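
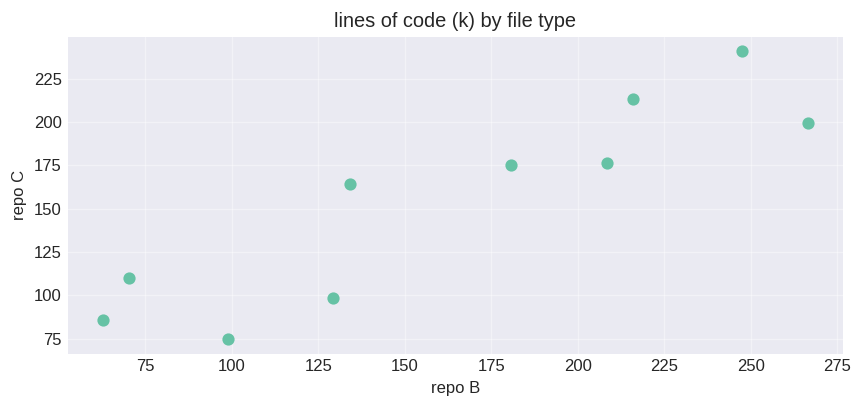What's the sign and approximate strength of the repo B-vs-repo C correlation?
positive, strong

Points are positively correlated; strong (|r| ≈ 0.9).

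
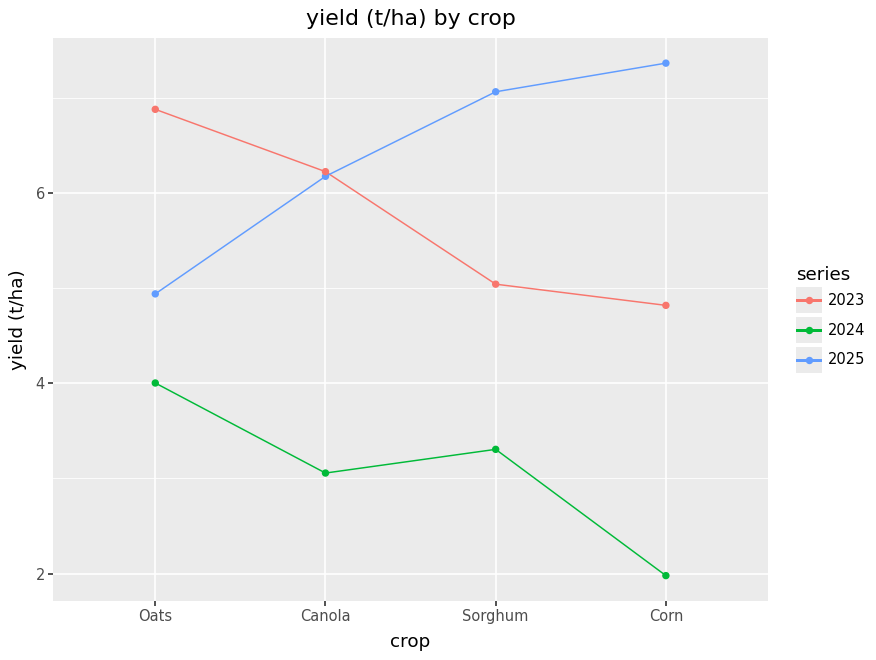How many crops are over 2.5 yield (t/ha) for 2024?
Above 2.5: Oats, Canola, Sorghum.

3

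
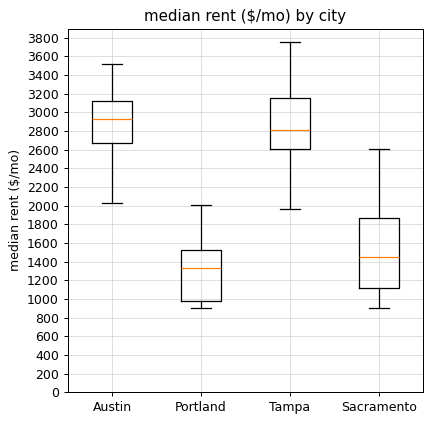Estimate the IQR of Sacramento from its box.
Q3 ≈ 1800, Q1 ≈ 1200; IQR ≈ 600.

≈ 600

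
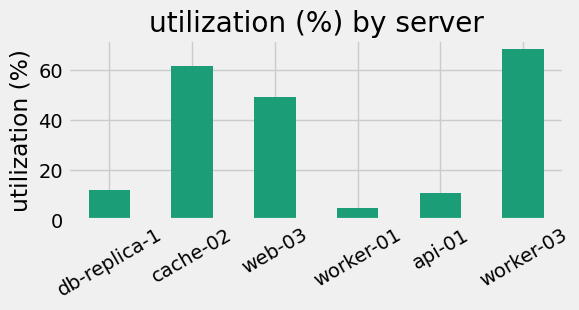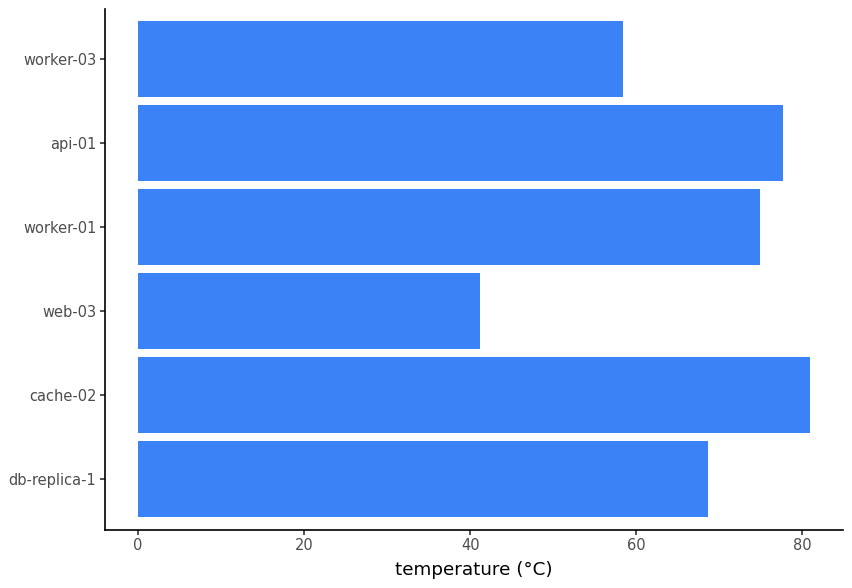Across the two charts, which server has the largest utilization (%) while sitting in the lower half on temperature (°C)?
worker-03

Chart 2 median temperature (°C) ≈ 70; below-median servers: db-replica-1, web-03, worker-03. Among those, worker-03 has the highest utilization (%) (≈ 70).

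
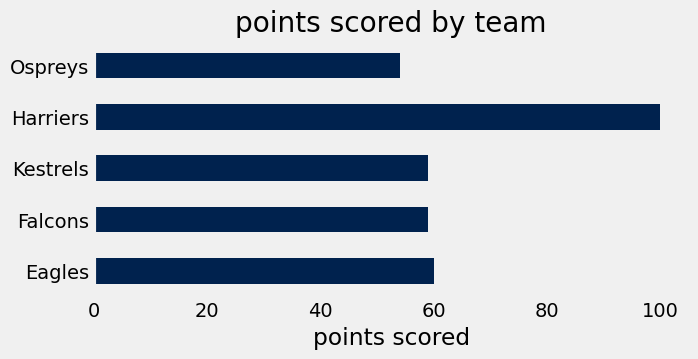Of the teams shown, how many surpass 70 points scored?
Above 70: Harriers.

1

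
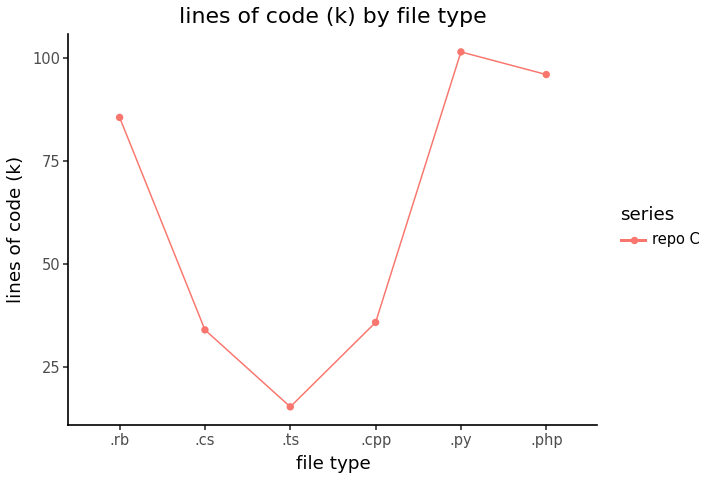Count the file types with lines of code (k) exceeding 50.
3

Above 50: .rb, .py, .php.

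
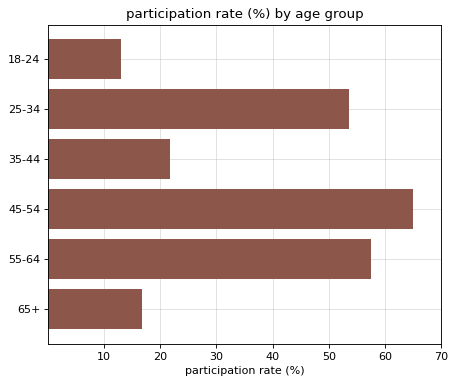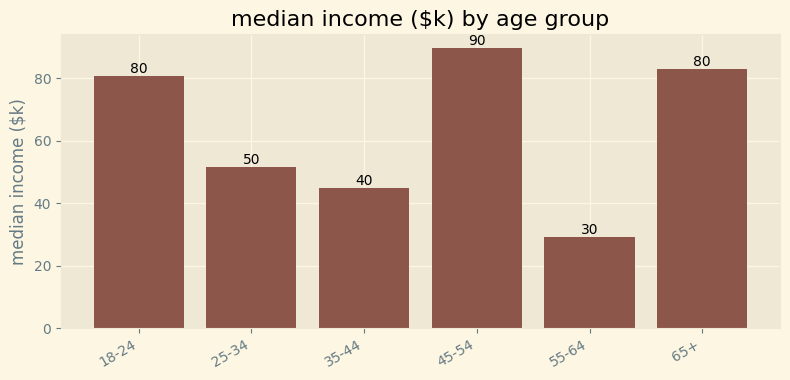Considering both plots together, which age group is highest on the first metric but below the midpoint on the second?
Chart 2 median median income ($k) ≈ 70; below-median age groups: 25-34, 35-44, 55-64. Among those, 55-64 has the highest participation rate (%) (≈ 60).

55-64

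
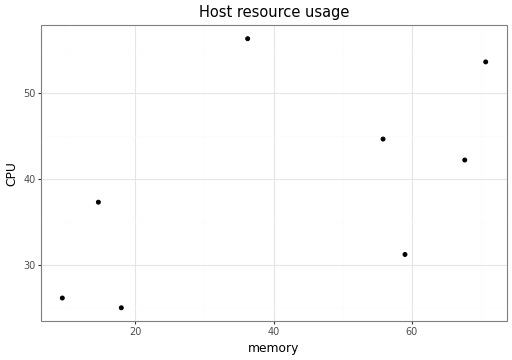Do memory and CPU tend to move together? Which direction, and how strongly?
Points are positively correlated; moderate (|r| ≈ 0.6).

positive, moderate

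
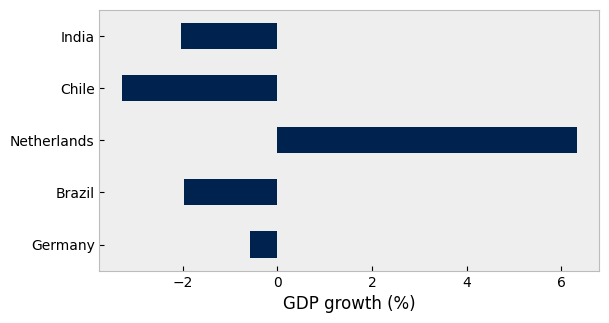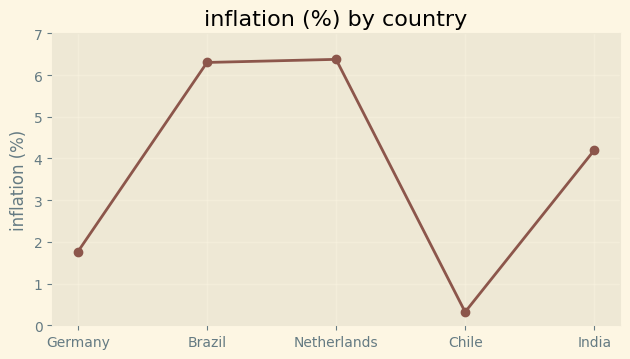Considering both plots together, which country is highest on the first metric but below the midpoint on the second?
Germany

Chart 2 median inflation (%) ≈ 4; below-median countries: Germany, Chile. Among those, Germany has the highest GDP growth (%) (≈ -1).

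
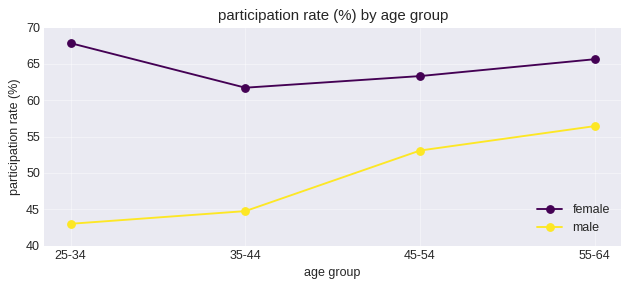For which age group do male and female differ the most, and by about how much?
25-34, ≈ 25 %

25-34: male ≈ 45, female ≈ 70 → gap ≈ 25. Next-largest (35-44) is only ≈ 15.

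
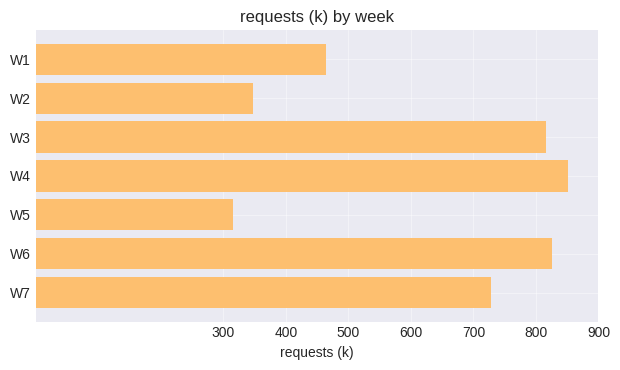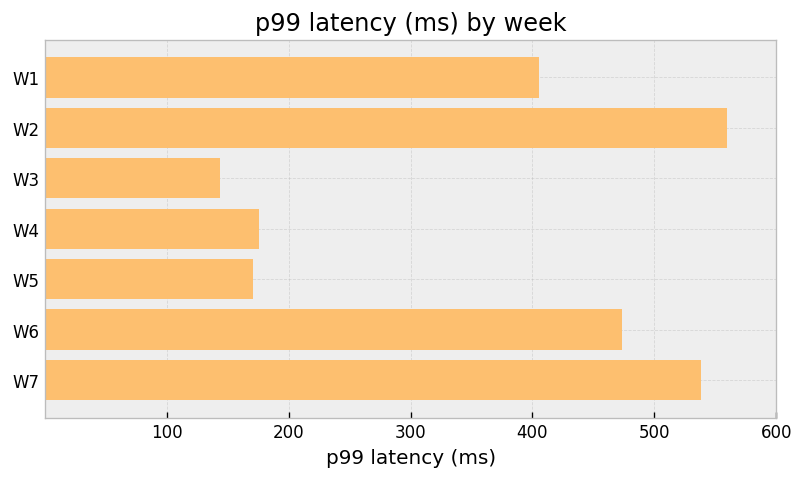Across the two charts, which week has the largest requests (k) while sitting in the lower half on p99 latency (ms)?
Chart 2 median p99 latency (ms) ≈ 400; below-median weeks: W3, W4, W5. Among those, W4 has the highest requests (k) (≈ 900).

W4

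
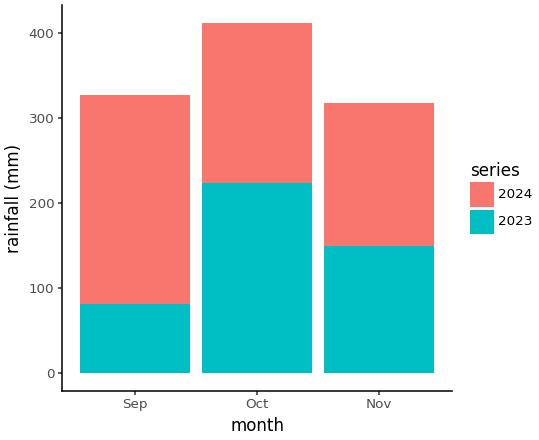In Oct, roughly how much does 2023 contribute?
≈ 200

2023 top ≈ 200, bottom ≈ 0; segment ≈ 200.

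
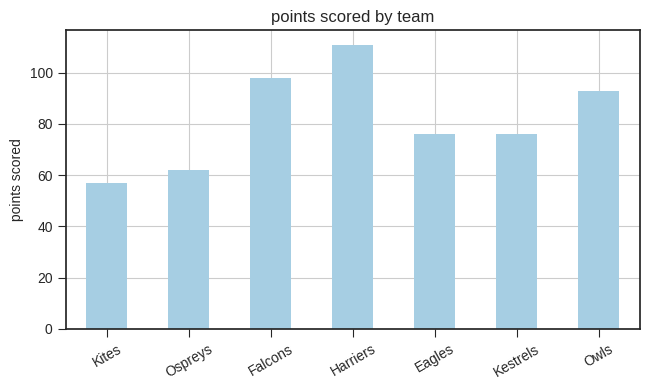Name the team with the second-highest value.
Falcons

Top 3: Harriers ≈ 110, Falcons ≈ 100, Owls ≈ 90.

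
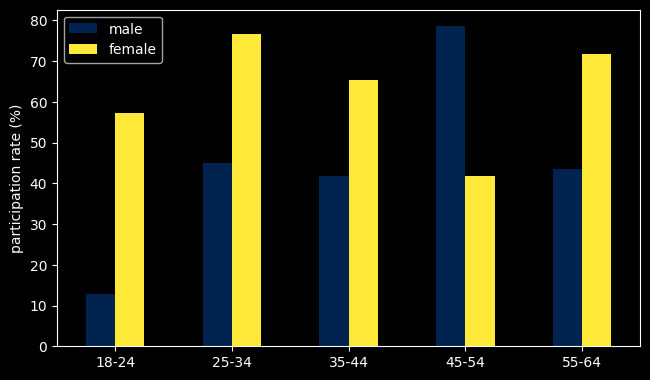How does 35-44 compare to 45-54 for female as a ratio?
≈ 1.75×

35-44 ≈ 70, 45-54 ≈ 40; 70/40 ≈ 1.75.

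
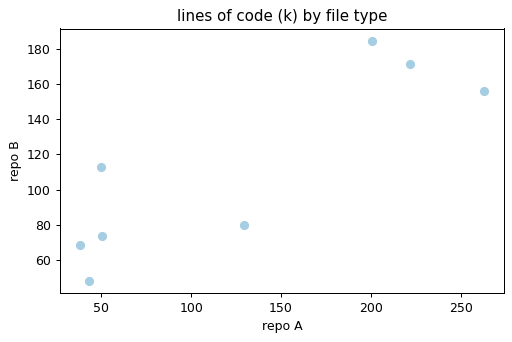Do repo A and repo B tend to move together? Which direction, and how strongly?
Points are positively correlated; strong (|r| ≈ 0.9).

positive, strong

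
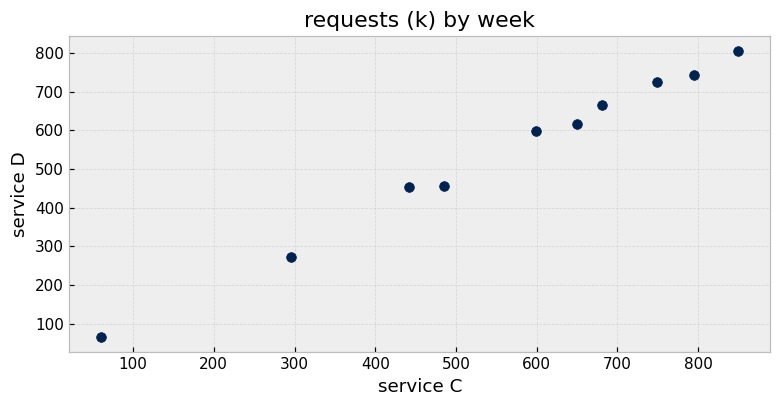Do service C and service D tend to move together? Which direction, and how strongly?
Points are positively correlated; strong (|r| ≈ 1.0).

positive, strong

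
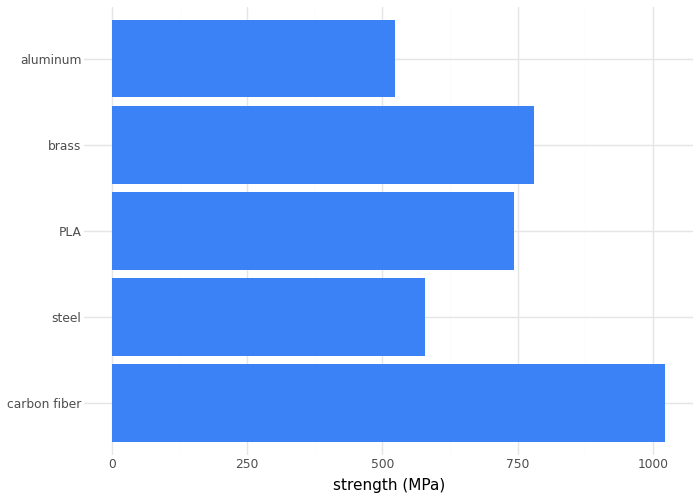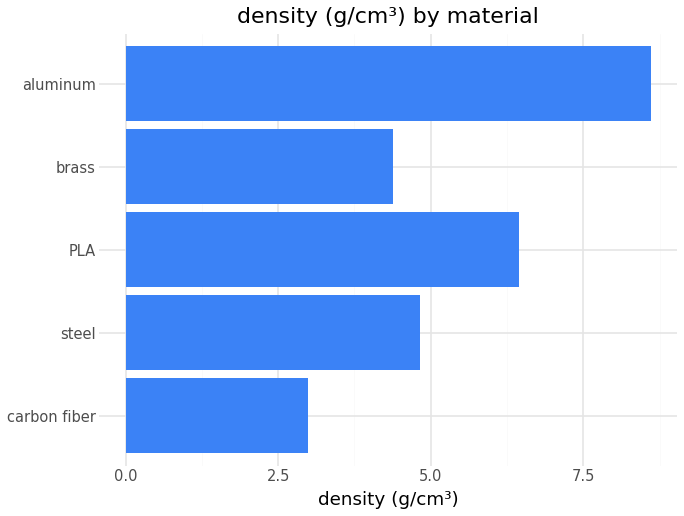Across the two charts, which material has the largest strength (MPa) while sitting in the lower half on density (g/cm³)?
Chart 2 median density (g/cm³) ≈ 5; below-median materials: carbon fiber, brass. Among those, carbon fiber has the highest strength (MPa) (≈ 1000).

carbon fiber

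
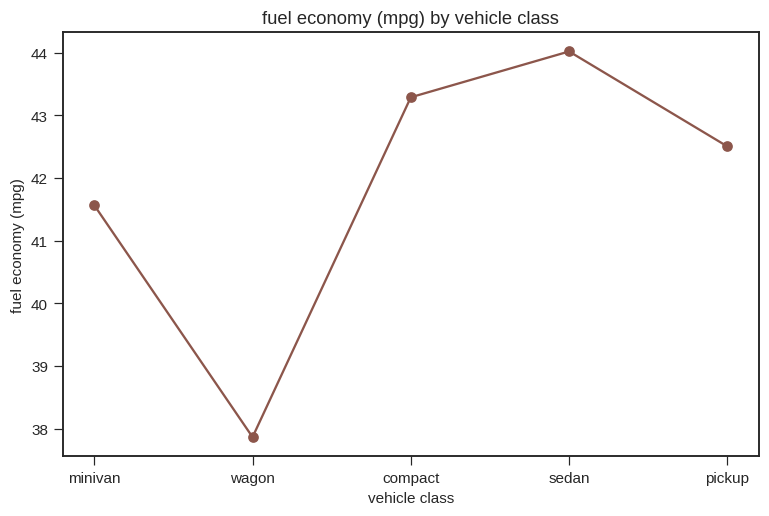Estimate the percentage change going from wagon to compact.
wagon ≈ 38, compact ≈ 43; (43 − 38) / 38 ≈ +13.2%.

≈ +13.2%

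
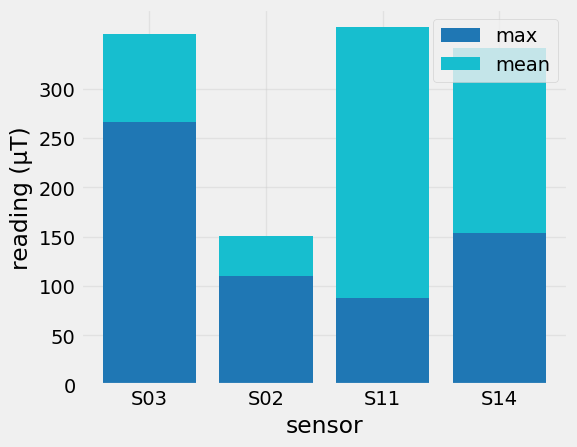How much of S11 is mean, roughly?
≈ 250

mean top ≈ 350, bottom ≈ 100; segment ≈ 250.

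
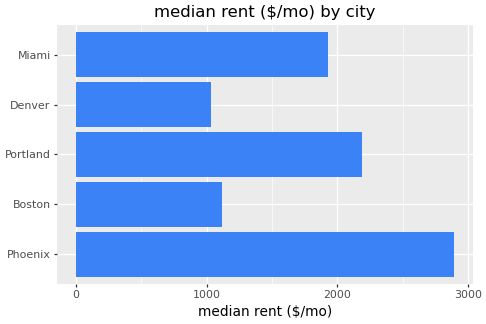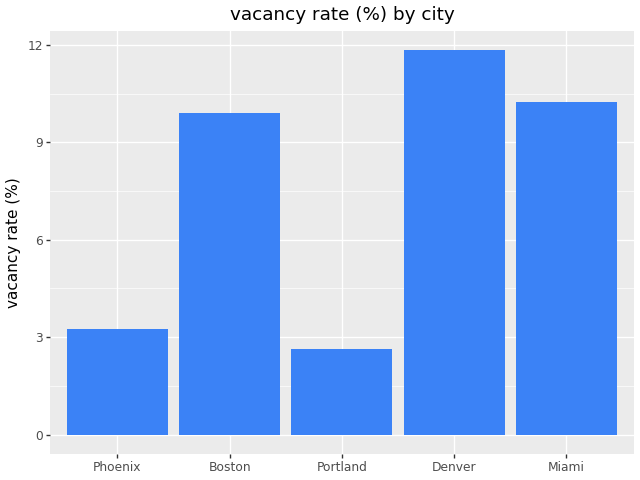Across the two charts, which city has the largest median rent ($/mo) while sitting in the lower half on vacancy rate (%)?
Phoenix

Chart 2 median vacancy rate (%) ≈ 10; below-median cities: Phoenix, Portland. Among those, Phoenix has the highest median rent ($/mo) (≈ 3000).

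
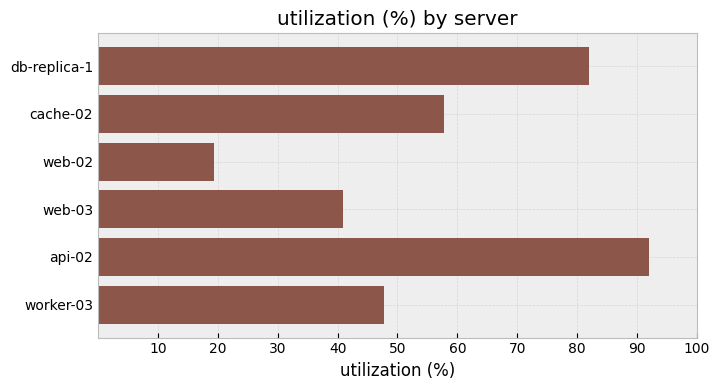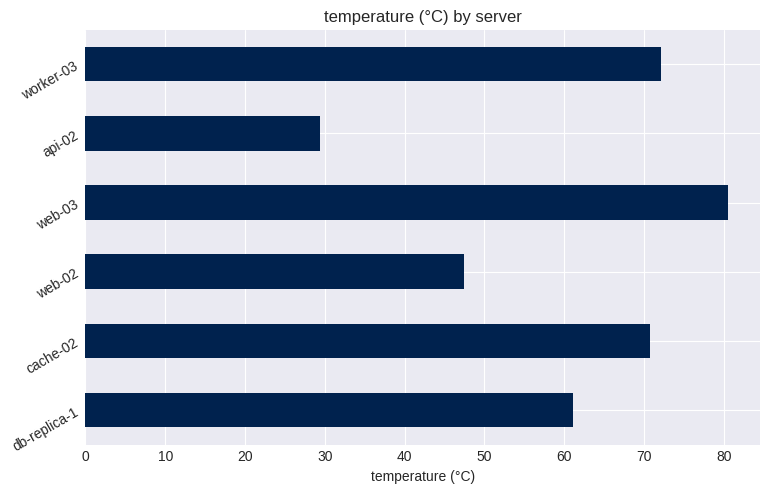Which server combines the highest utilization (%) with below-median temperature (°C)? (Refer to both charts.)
api-02

Chart 2 median temperature (°C) ≈ 70; below-median servers: db-replica-1, web-02, api-02. Among those, api-02 has the highest utilization (%) (≈ 90).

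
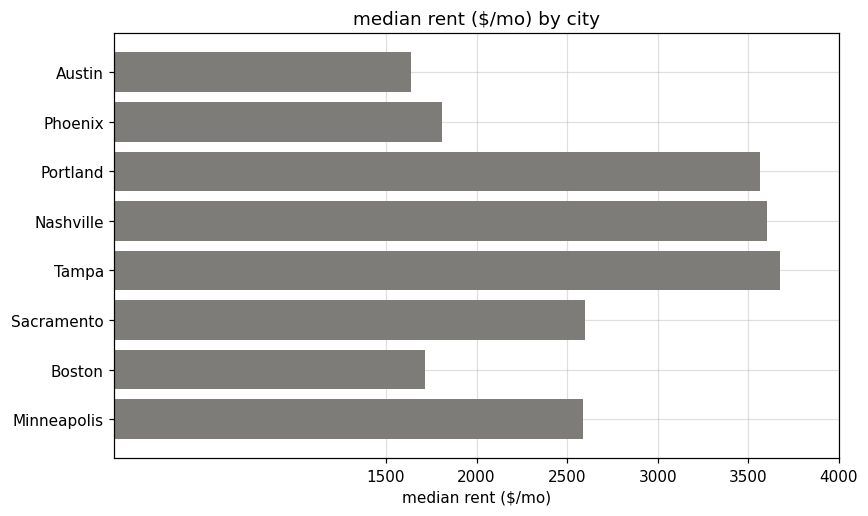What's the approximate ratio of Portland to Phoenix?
≈ 1.75×

Portland ≈ 3500, Phoenix ≈ 2000; 3500/2000 ≈ 1.75.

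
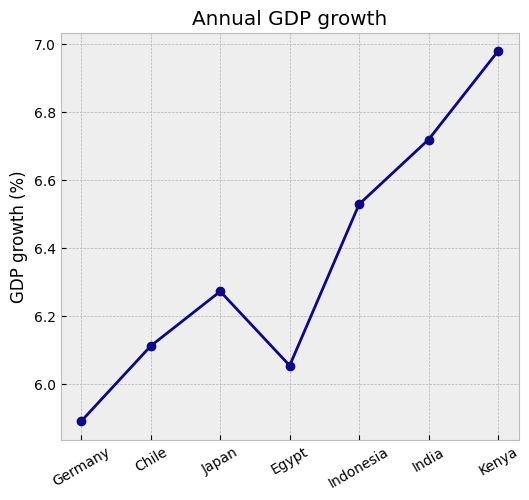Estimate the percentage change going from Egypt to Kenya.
Egypt ≈ 6.1, Kenya ≈ 7.0; (7.0 − 6.1) / 6.1 ≈ +14.8%.

≈ +14.8%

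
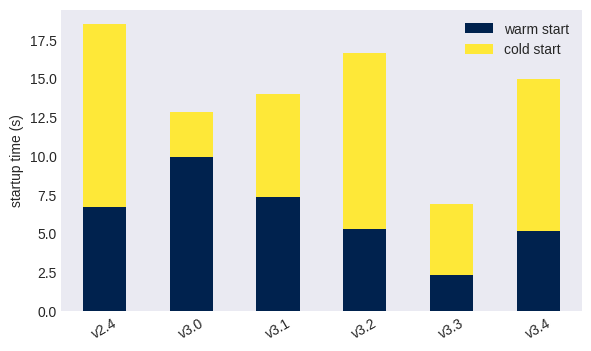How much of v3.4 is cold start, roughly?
≈ 8

cold start top ≈ 14, bottom ≈ 6; segment ≈ 8.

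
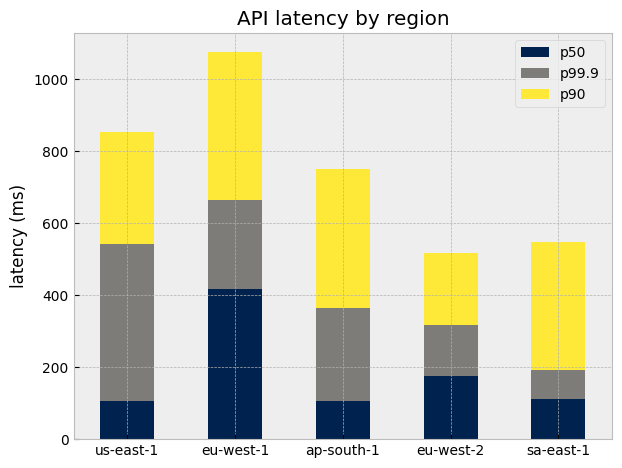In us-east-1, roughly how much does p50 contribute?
p50 top ≈ 100, bottom ≈ 0; segment ≈ 100.

≈ 100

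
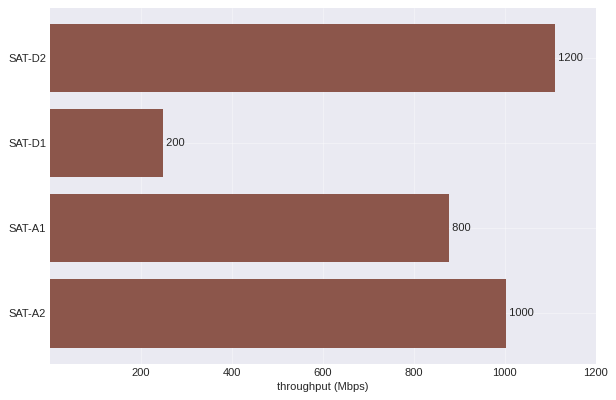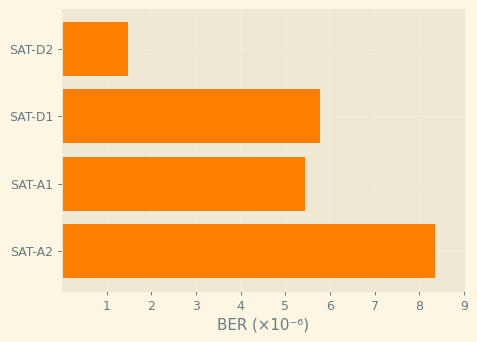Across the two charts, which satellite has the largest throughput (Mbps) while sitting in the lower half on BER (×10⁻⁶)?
Chart 2 median BER (×10⁻⁶) ≈ 6; below-median satellites: SAT-D2, SAT-A1. Among those, SAT-D2 has the highest throughput (Mbps) (≈ 1200).

SAT-D2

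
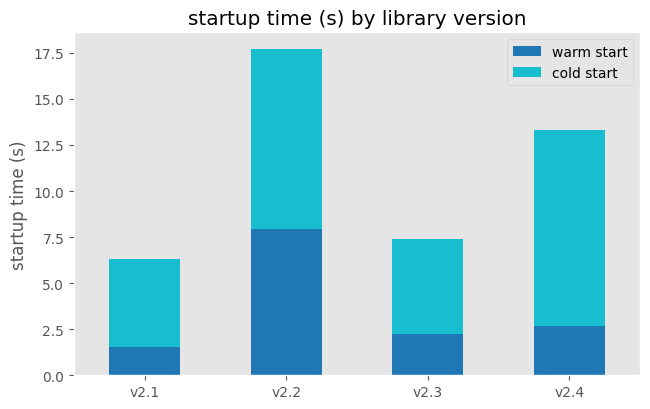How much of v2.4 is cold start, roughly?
≈ 12

cold start top ≈ 14, bottom ≈ 2; segment ≈ 12.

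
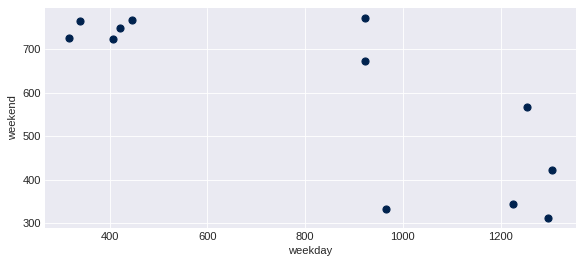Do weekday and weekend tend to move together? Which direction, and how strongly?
negative, strong

Points are negatively correlated; strong (|r| ≈ 0.8).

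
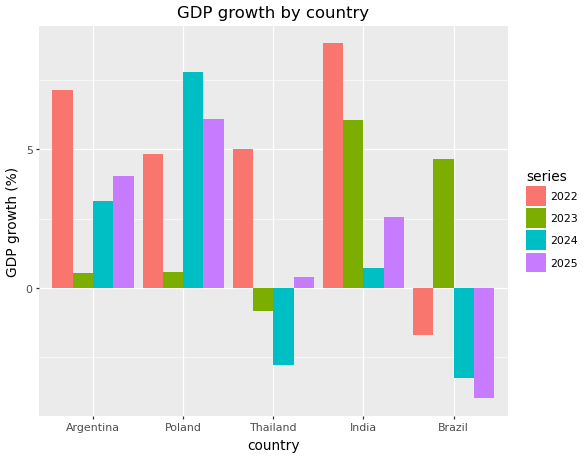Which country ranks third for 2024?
India

Top 4 for 2024: Poland ≈ 8, Argentina ≈ 4, India ≈ 0, Thailand ≈ -2.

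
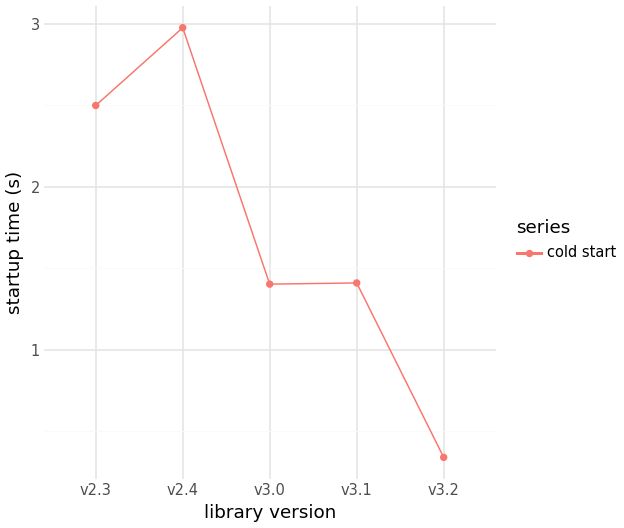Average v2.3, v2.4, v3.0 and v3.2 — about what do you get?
≈ 1.88

(2.5 + 3.0 + 1.5 + 0.5) / 4 ≈ 1.88.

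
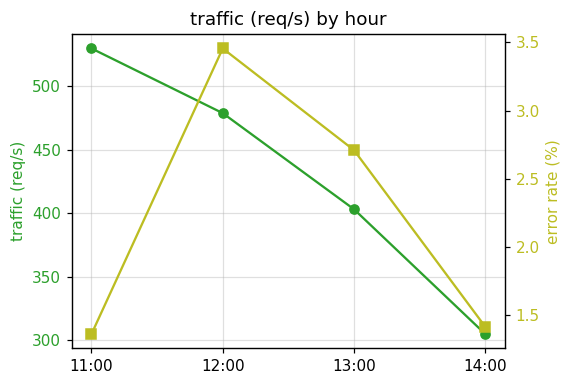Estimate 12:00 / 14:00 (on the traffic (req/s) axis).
≈ 1.6×

12:00 ≈ 480, 14:00 ≈ 300; 480/300 ≈ 1.6.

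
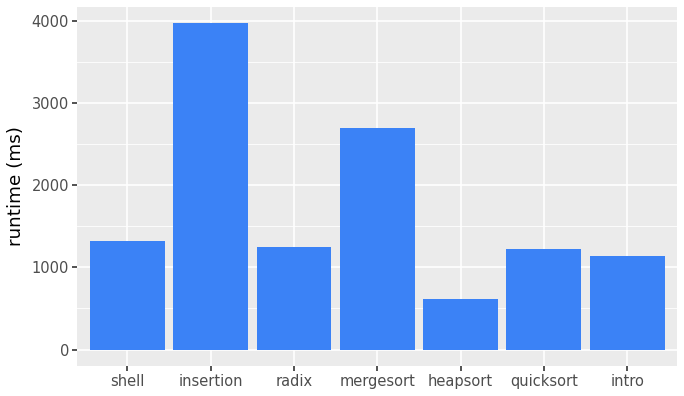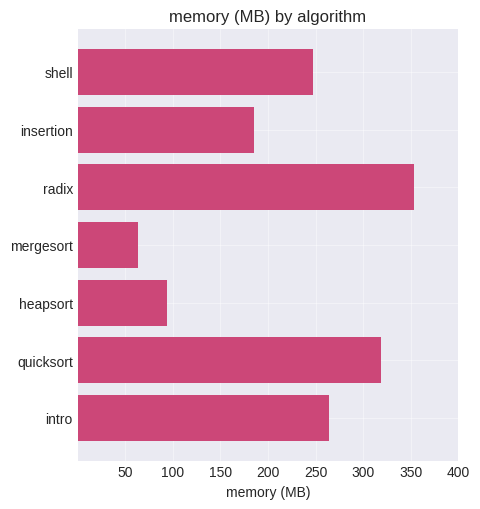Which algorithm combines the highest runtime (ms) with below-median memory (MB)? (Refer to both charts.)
Chart 2 median memory (MB) ≈ 250; below-median algorithms: insertion, mergesort, heapsort. Among those, insertion has the highest runtime (ms) (≈ 4000).

insertion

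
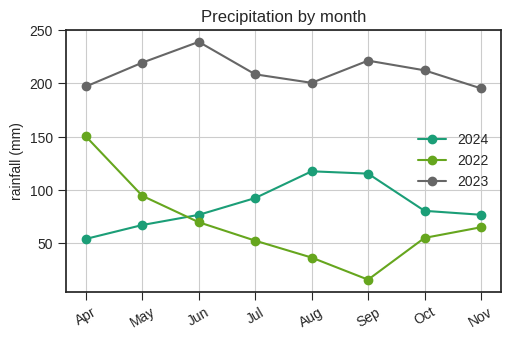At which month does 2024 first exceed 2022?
May: 2024 ≈ 60 vs 2022 ≈ 100 (not yet); Jun: 2024 ≈ 80 vs 2022 ≈ 60 (first crossover).

Jun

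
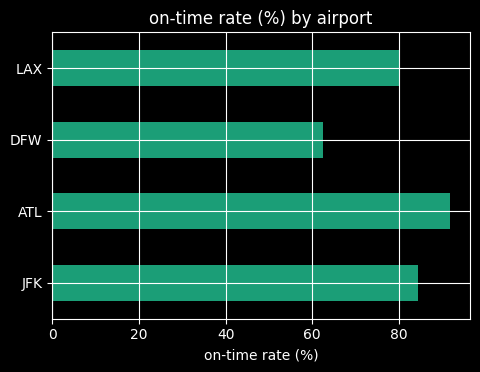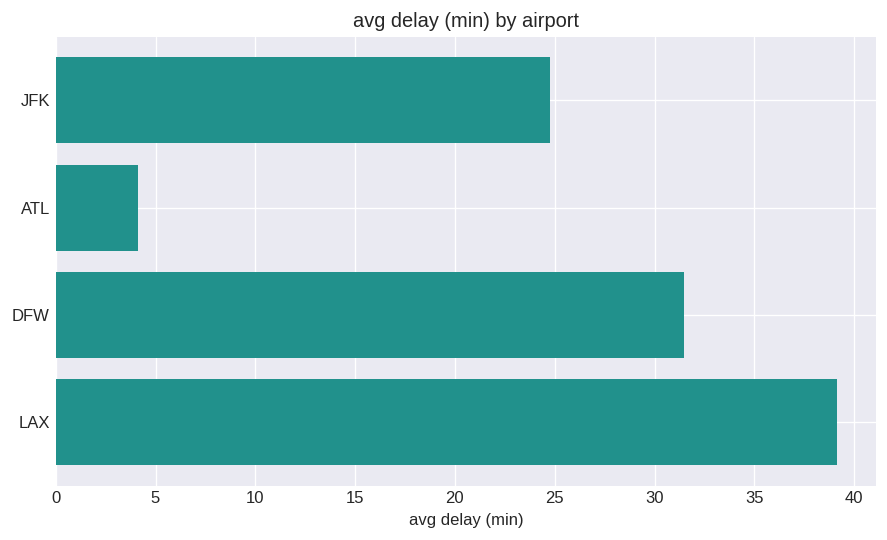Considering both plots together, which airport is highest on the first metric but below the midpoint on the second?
ATL

Chart 2 median avg delay (min) ≈ 30; below-median airports: JFK, ATL. Among those, ATL has the highest on-time rate (%) (≈ 90).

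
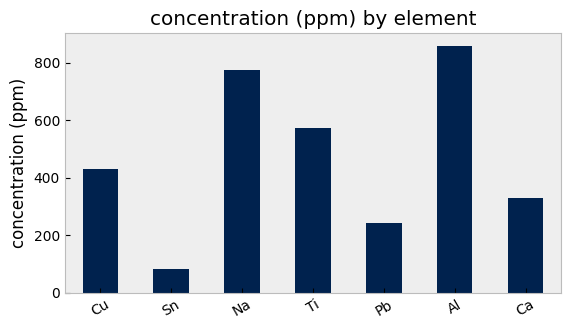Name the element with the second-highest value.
Na

Top 3: Al ≈ 900, Na ≈ 800, Ti ≈ 600.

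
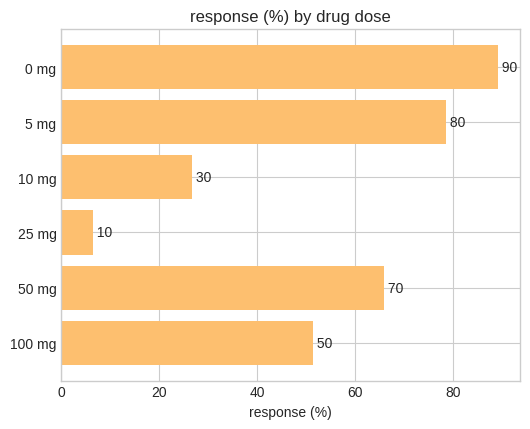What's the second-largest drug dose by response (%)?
5 mg

Top 3: 0 mg ≈ 90, 5 mg ≈ 80, 50 mg ≈ 70.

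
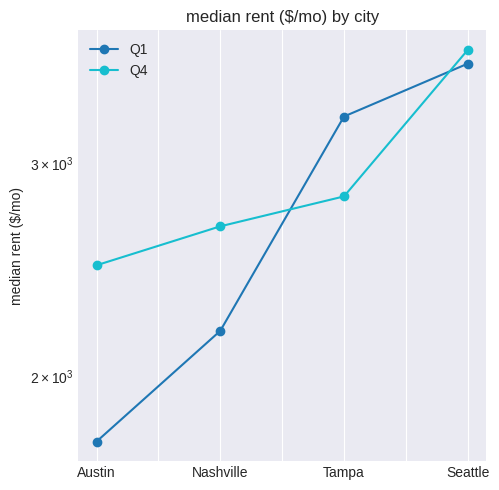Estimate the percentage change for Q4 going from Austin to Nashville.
Austin ≈ 2400, Nashville ≈ 2600; (2600 − 2400) / 2400 ≈ +8.3%.

≈ +8.3%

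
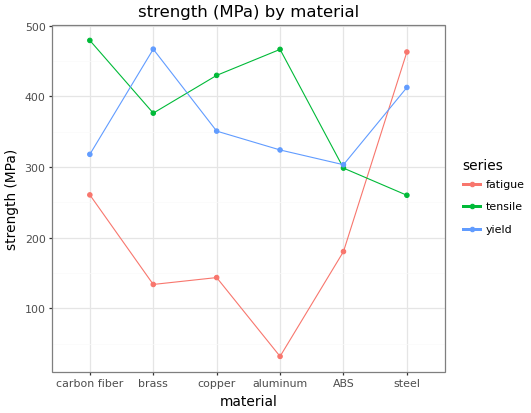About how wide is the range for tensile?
Max carbon fiber ≈ 500, min steel ≈ 250; range ≈ 250.

≈ 250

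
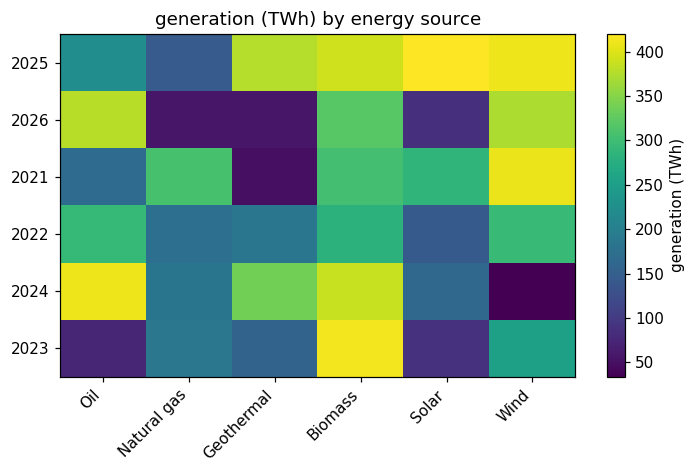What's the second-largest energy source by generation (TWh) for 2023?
Top 3 for 2023: Biomass ≈ 400, Wind ≈ 250, Natural gas ≈ 200.

Wind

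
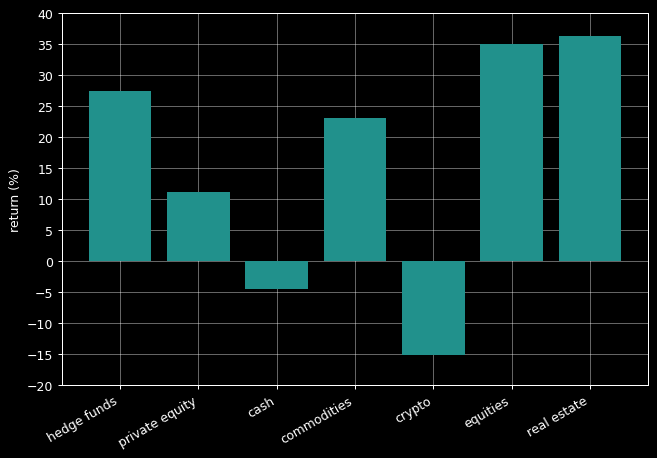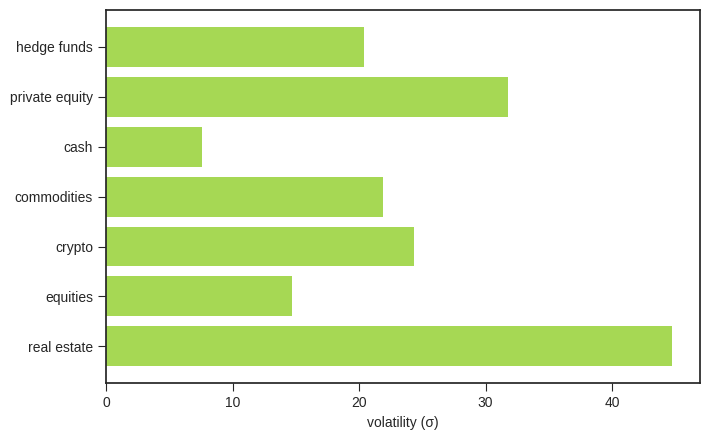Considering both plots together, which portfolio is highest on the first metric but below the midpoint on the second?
Chart 2 median volatility (σ) ≈ 20; below-median portfolios: hedge funds, cash, equities. Among those, equities has the highest return (%) (≈ 35).

equities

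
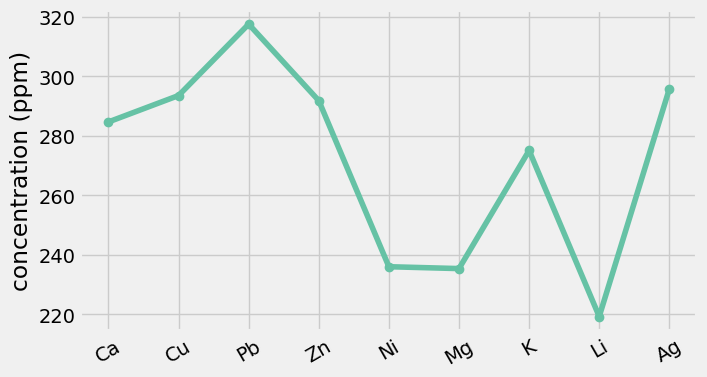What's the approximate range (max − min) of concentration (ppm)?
≈ 100

Max Pb ≈ 320, min Li ≈ 220; range ≈ 100.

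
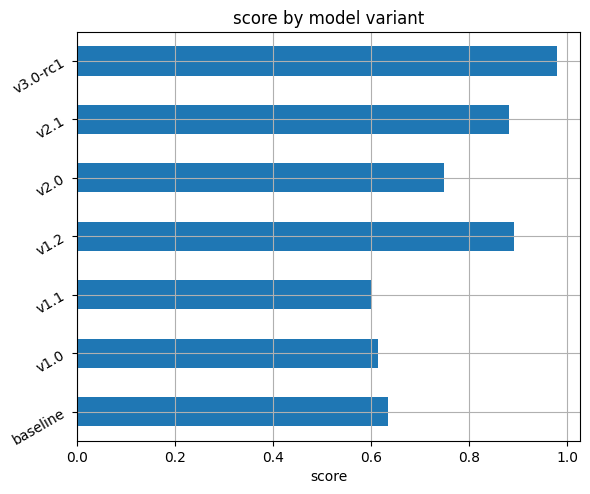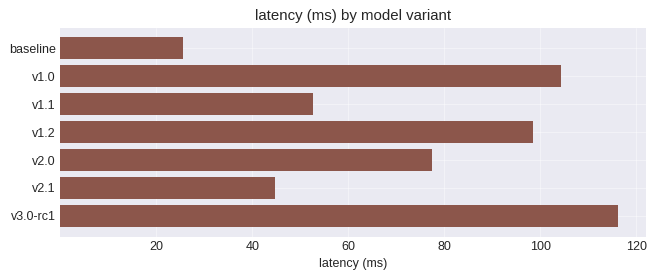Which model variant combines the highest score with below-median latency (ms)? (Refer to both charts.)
v2.1

Chart 2 median latency (ms) ≈ 80; below-median model variants: baseline, v1.1, v2.1. Among those, v2.1 has the highest score (≈ 0.9).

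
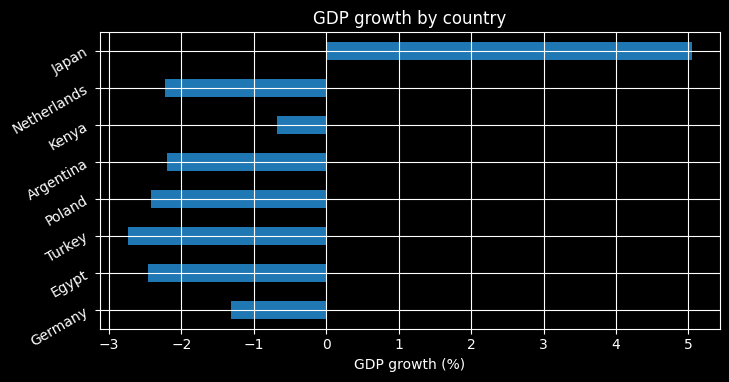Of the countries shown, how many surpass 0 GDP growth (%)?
1

Above 0: Japan.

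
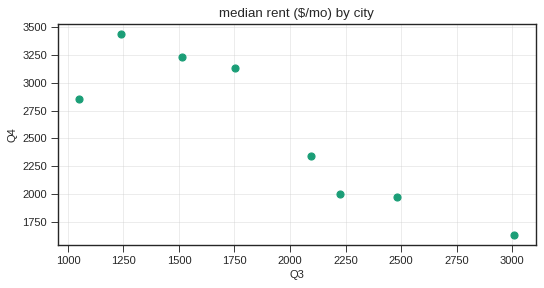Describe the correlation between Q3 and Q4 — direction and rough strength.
Points are negatively correlated; strong (|r| ≈ 0.9).

negative, strong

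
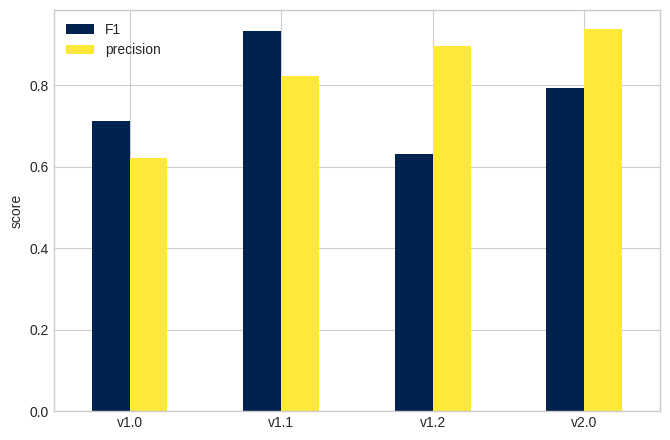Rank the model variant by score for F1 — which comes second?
v2.0

Top 3 for F1: v1.1 ≈ 0.9, v2.0 ≈ 0.8, v1.0 ≈ 0.7.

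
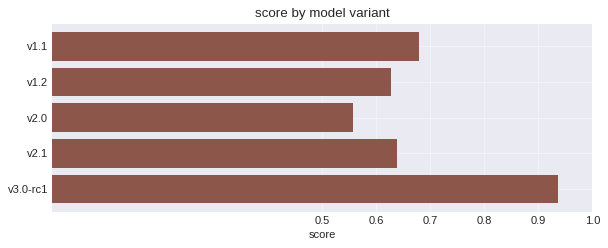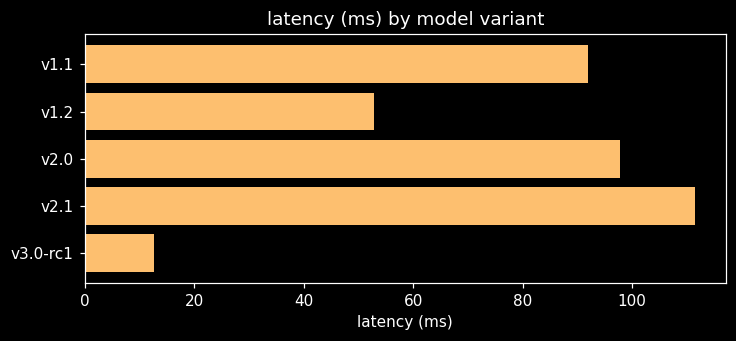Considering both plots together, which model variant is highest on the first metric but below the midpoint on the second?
v3.0-rc1

Chart 2 median latency (ms) ≈ 100; below-median model variants: v1.2, v3.0-rc1. Among those, v3.0-rc1 has the highest score (≈ 0.9).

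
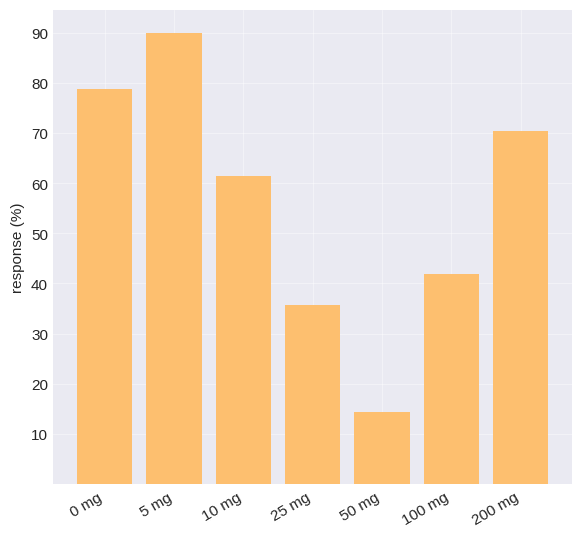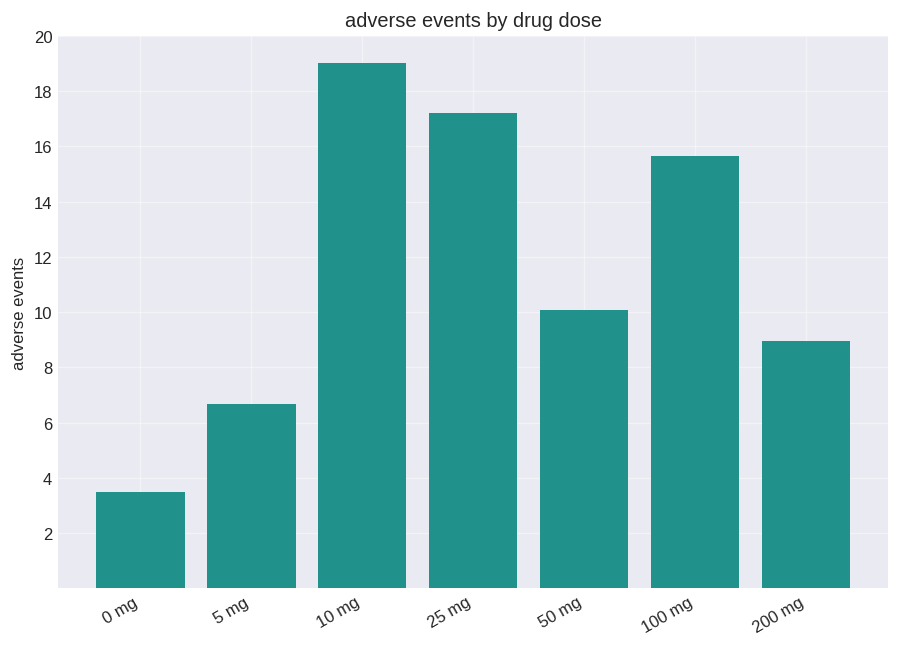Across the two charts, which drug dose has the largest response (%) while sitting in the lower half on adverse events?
5 mg

Chart 2 median adverse events ≈ 10; below-median drug doses: 0 mg, 5 mg, 200 mg. Among those, 5 mg has the highest response (%) (≈ 90).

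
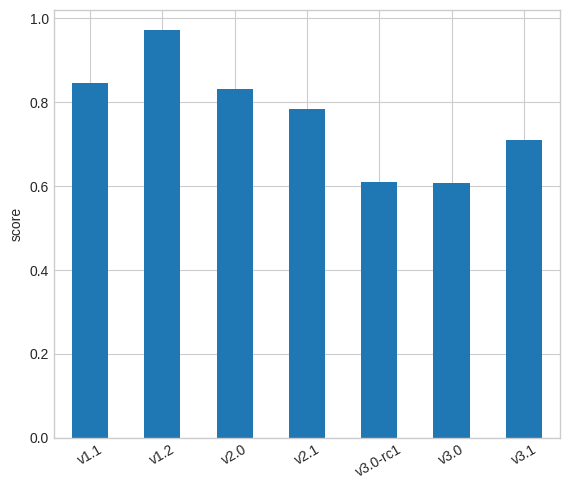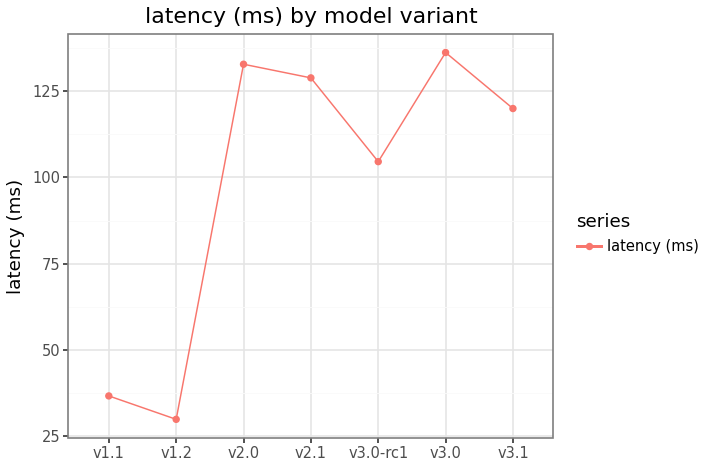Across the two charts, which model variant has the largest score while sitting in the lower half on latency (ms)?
v1.2

Chart 2 median latency (ms) ≈ 120; below-median model variants: v1.1, v1.2, v3.0-rc1. Among those, v1.2 has the highest score (≈ 1).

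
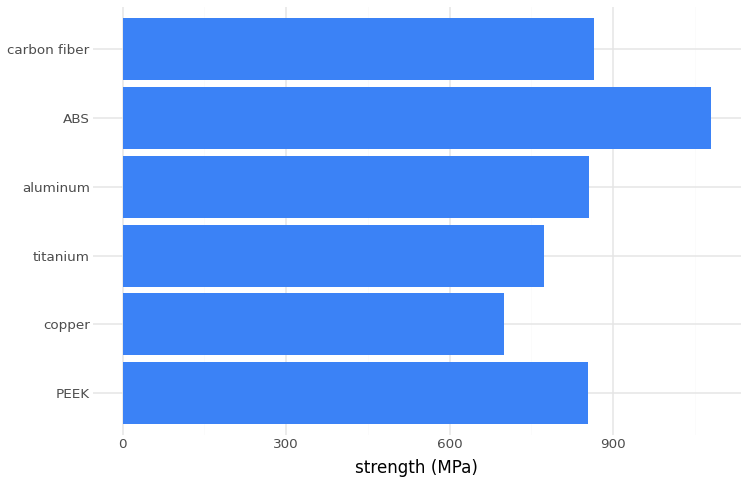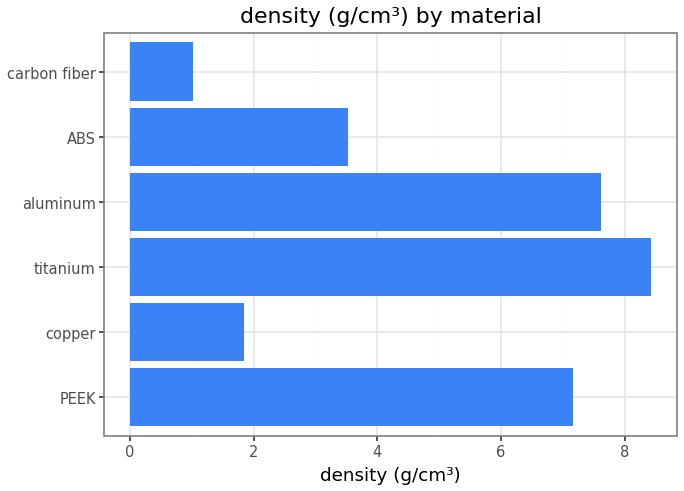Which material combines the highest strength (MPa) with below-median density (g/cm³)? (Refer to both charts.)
ABS

Chart 2 median density (g/cm³) ≈ 5; below-median materials: copper, ABS, carbon fiber. Among those, ABS has the highest strength (MPa) (≈ 1100).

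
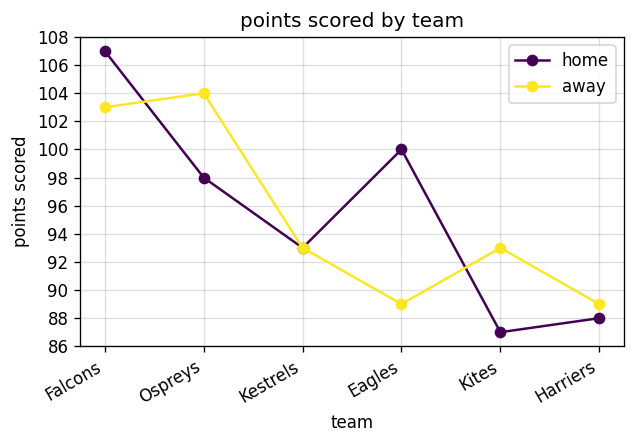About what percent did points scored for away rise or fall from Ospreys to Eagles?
Ospreys ≈ 104, Eagles ≈ 88; (88 − 104) / 104 ≈ -15.4%.

≈ -15.4%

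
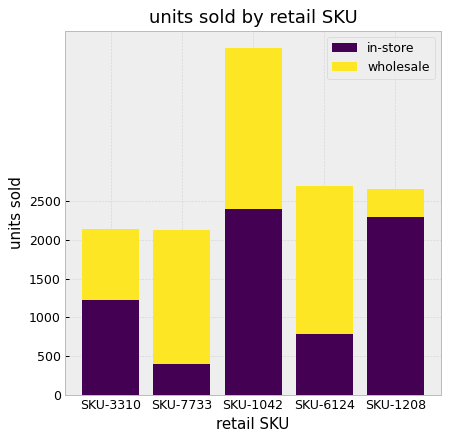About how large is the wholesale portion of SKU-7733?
≈ 1500

wholesale top ≈ 2000, bottom ≈ 500; segment ≈ 1500.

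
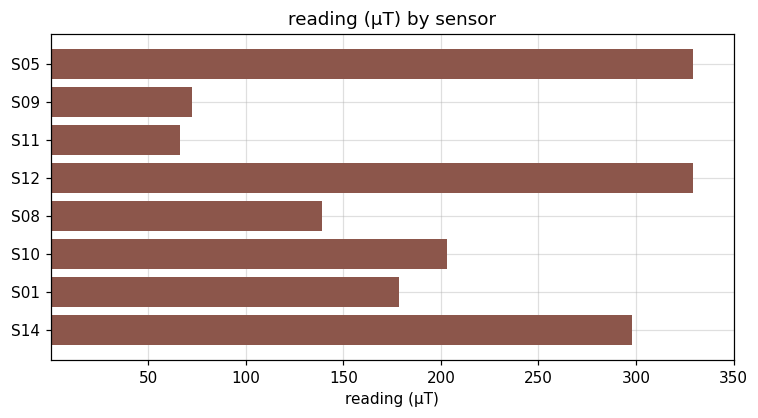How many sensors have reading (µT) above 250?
3

Above 250: S05, S12, S14.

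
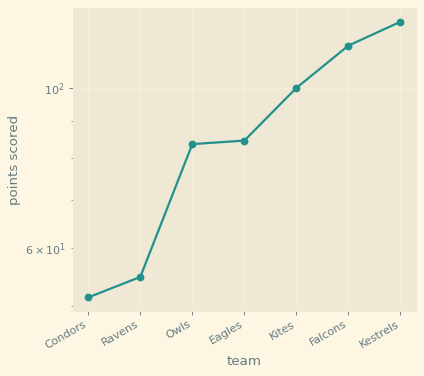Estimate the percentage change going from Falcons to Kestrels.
Falcons ≈ 110, Kestrels ≈ 120; (120 − 110) / 110 ≈ +9.1%.

≈ +9.1%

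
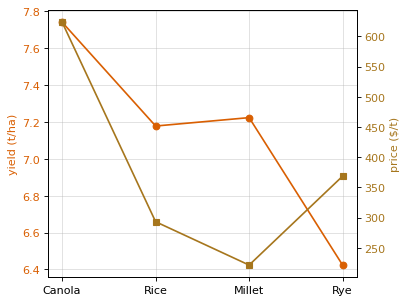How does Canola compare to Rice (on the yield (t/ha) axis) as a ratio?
Canola ≈ 7.8, Rice ≈ 7.2; 7.8/7.2 ≈ 1.08.

≈ 1.08×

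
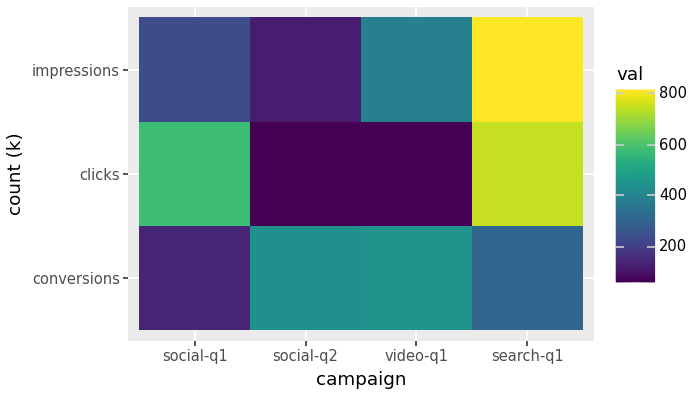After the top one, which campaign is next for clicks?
Top 3 for clicks: search-q1 ≈ 800, social-q1 ≈ 600, video-q1 ≈ 100.

social-q1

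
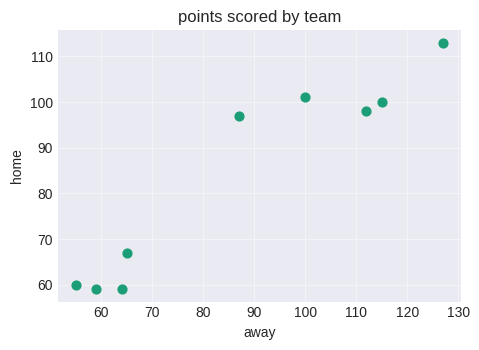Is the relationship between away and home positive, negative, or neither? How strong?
positive, strong

Points are positively correlated; strong (|r| ≈ 1.0).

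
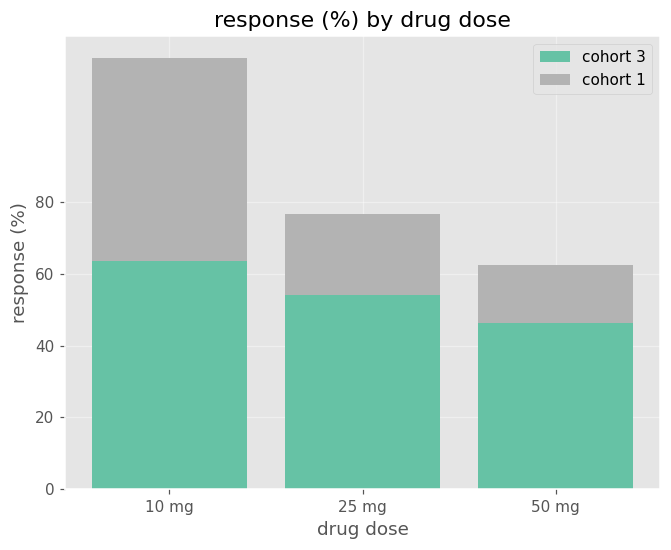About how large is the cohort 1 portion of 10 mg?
≈ 60

cohort 1 top ≈ 120, bottom ≈ 60; segment ≈ 60.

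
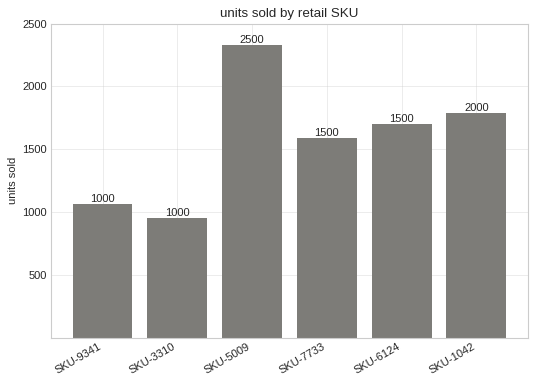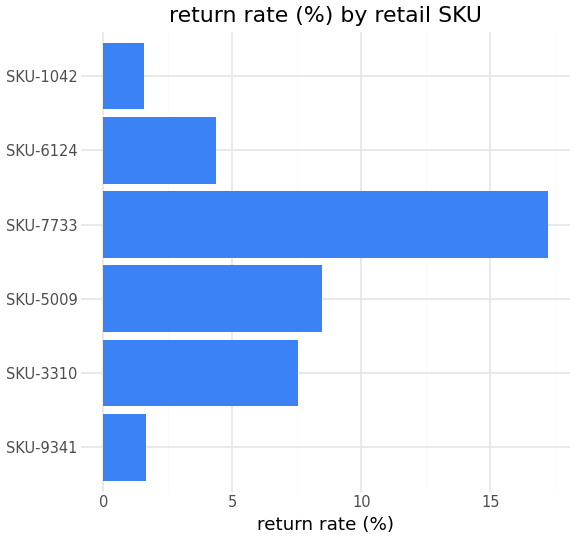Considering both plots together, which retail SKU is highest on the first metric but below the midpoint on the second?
SKU-1042

Chart 2 median return rate (%) ≈ 6; below-median retail SKUs: SKU-9341, SKU-6124, SKU-1042. Among those, SKU-1042 has the highest units sold (≈ 2000).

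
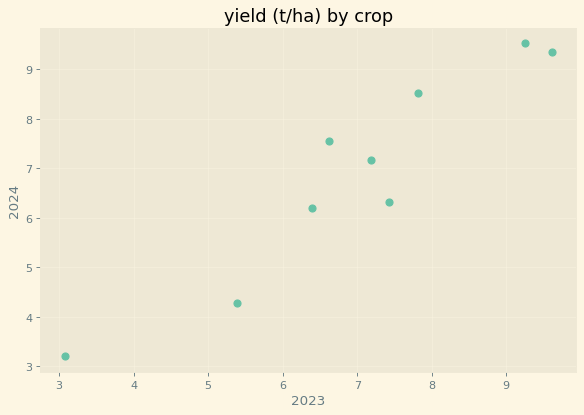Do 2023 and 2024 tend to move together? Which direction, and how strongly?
Points are positively correlated; strong (|r| ≈ 0.9).

positive, strong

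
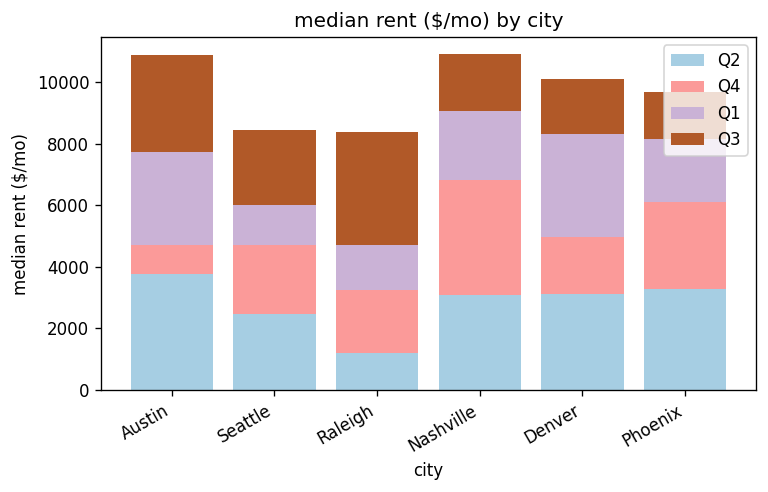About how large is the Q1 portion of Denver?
Q1 top ≈ 8000, bottom ≈ 5000; segment ≈ 3000.

≈ 3000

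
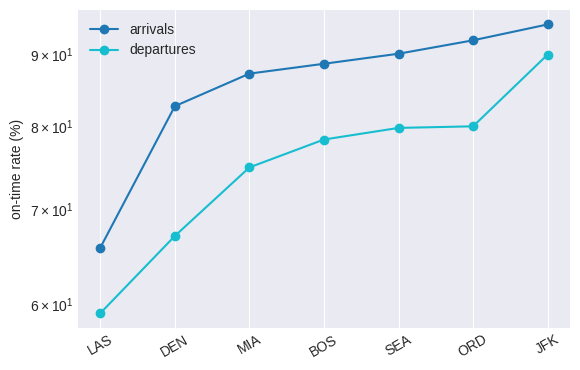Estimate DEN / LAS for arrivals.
DEN ≈ 85, LAS ≈ 65; 85/65 ≈ 1.31.

≈ 1.31×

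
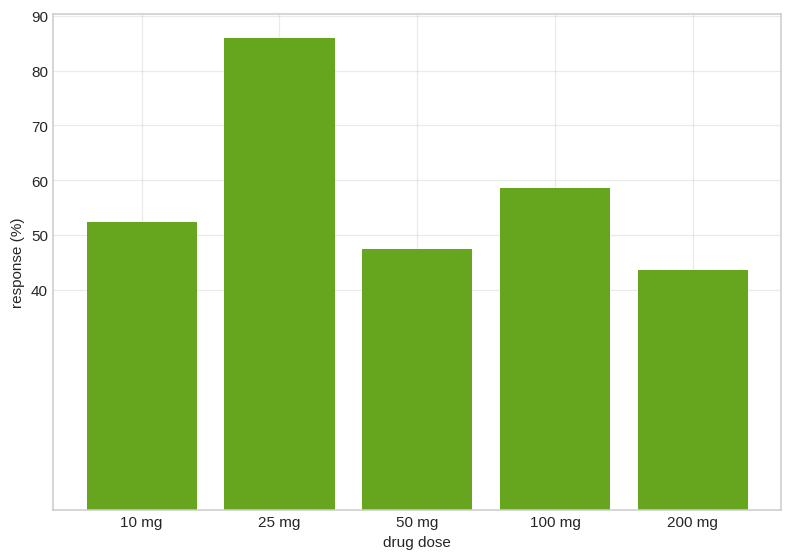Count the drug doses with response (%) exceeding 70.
1

Above 70: 25 mg.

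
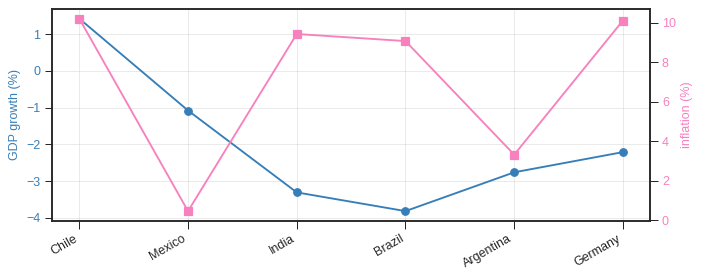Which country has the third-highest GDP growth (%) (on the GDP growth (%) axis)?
Germany

Top 4 (on the GDP growth (%) axis): Chile ≈ 1.5, Mexico ≈ -1.0, Germany ≈ -2.0, Argentina ≈ -3.0.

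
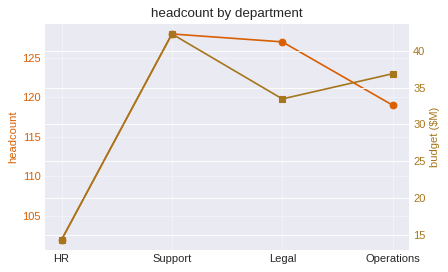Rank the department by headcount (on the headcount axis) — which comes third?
Top 4 (on the headcount axis): Support ≈ 130, Legal ≈ 125, Operations ≈ 120, HR ≈ 100.

Operations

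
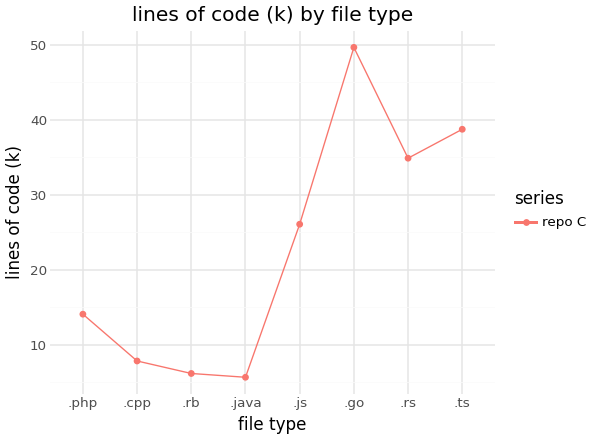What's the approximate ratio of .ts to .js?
≈ 1.6×

.ts ≈ 40, .js ≈ 25; 40/25 ≈ 1.6.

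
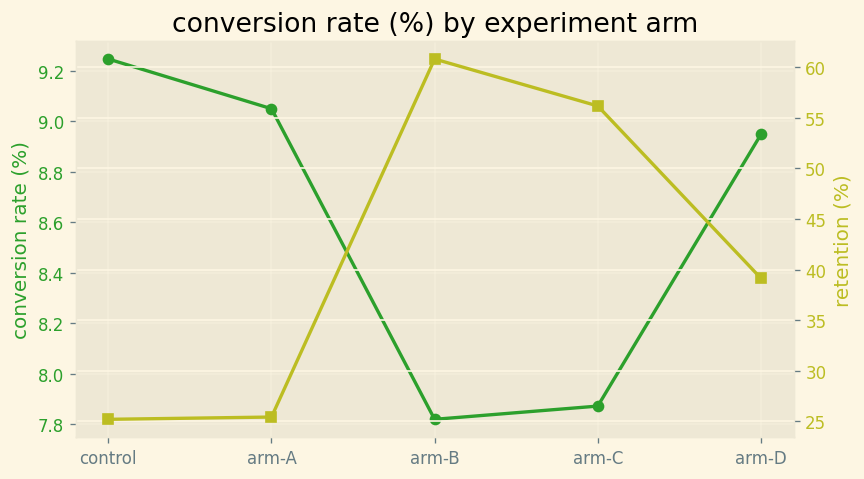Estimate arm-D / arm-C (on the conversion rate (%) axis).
≈ 1.15×

arm-D ≈ 9.0, arm-C ≈ 7.8; 9.0/7.8 ≈ 1.15.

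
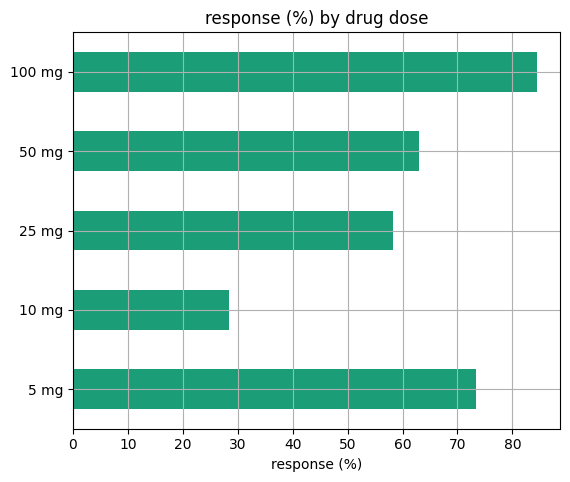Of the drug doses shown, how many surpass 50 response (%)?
4

Above 50: 5 mg, 25 mg, 50 mg, 100 mg.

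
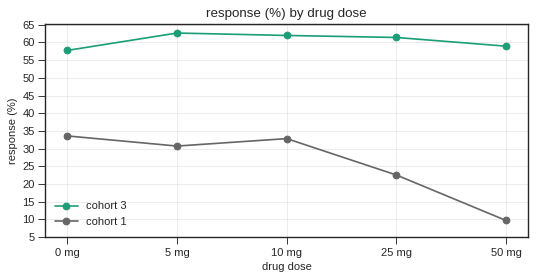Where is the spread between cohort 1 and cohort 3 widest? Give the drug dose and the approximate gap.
50 mg, ≈ 50 %

50 mg: cohort 1 ≈ 10, cohort 3 ≈ 60 → gap ≈ 50. Next-largest (25 mg) is only ≈ 35.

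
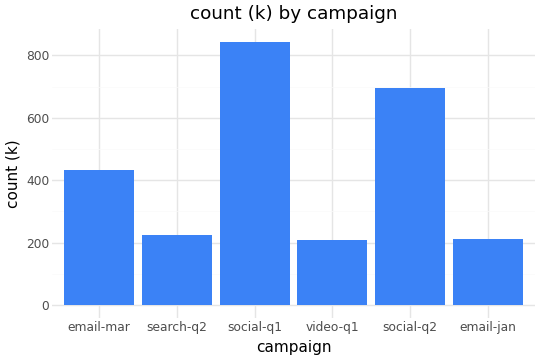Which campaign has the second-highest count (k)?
Top 3: social-q1 ≈ 800, social-q2 ≈ 700, email-mar ≈ 400.

social-q2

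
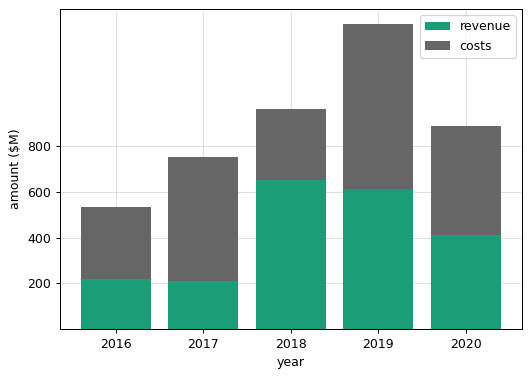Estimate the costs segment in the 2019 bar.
≈ 800

costs top ≈ 1400, bottom ≈ 600; segment ≈ 800.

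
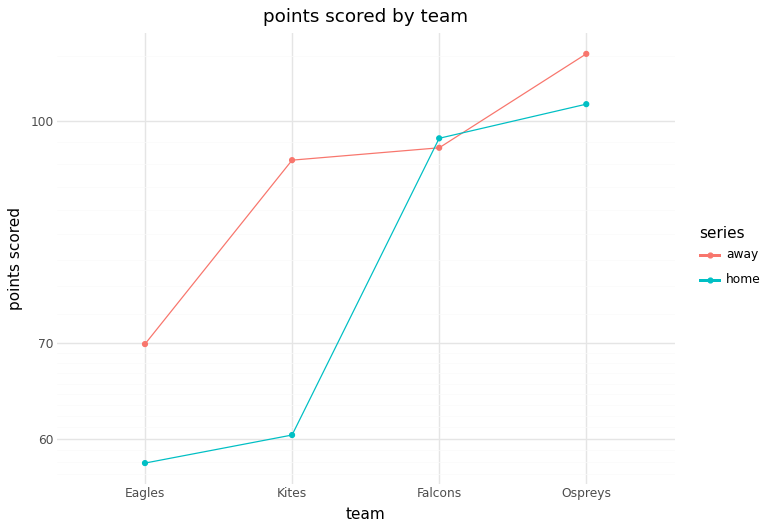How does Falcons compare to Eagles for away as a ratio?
≈ 1.36×

Falcons ≈ 95, Eagles ≈ 70; 95/70 ≈ 1.36.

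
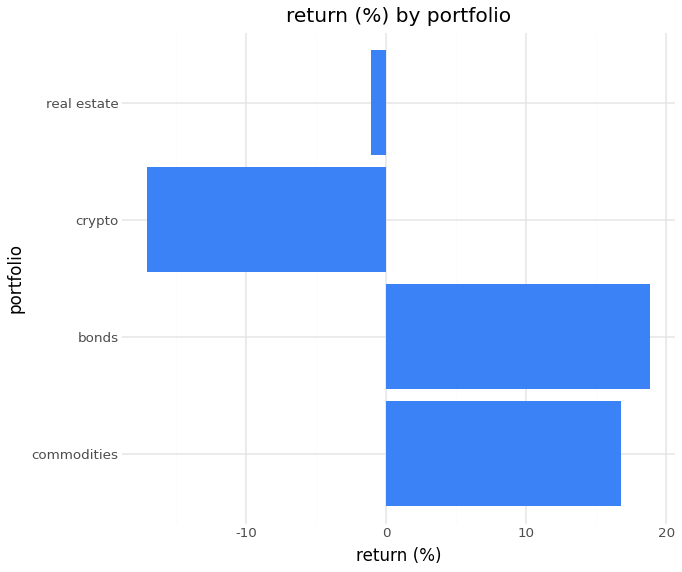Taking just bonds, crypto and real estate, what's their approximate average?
(20 + -15 + 0) / 3 ≈ 2.

≈ 2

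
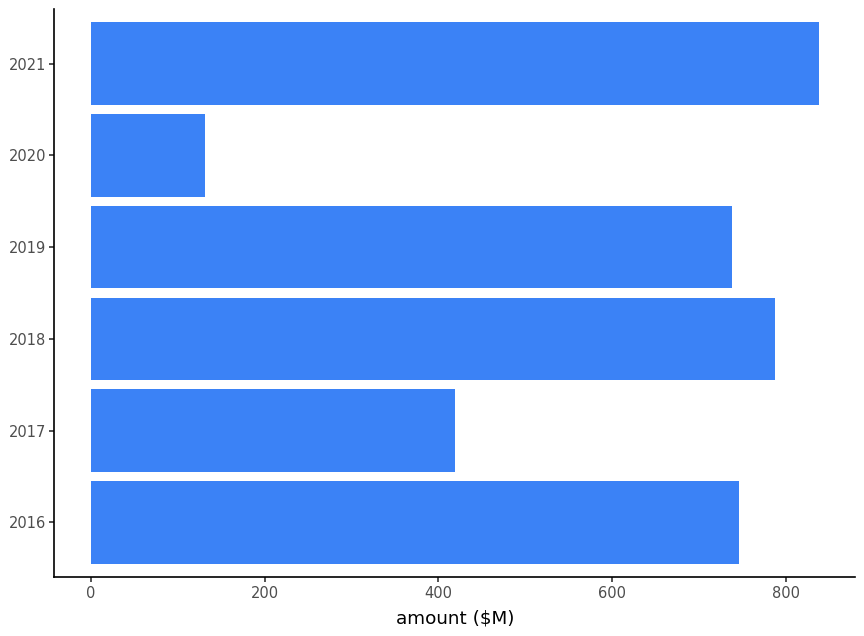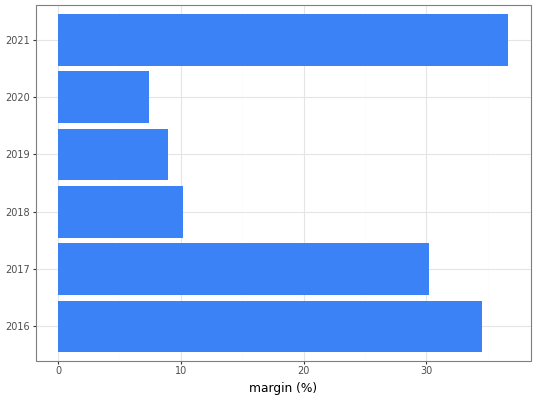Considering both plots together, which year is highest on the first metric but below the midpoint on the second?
2018

Chart 2 median margin (%) ≈ 20; below-median years: 2018, 2019, 2020. Among those, 2018 has the highest amount ($M) (≈ 800).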